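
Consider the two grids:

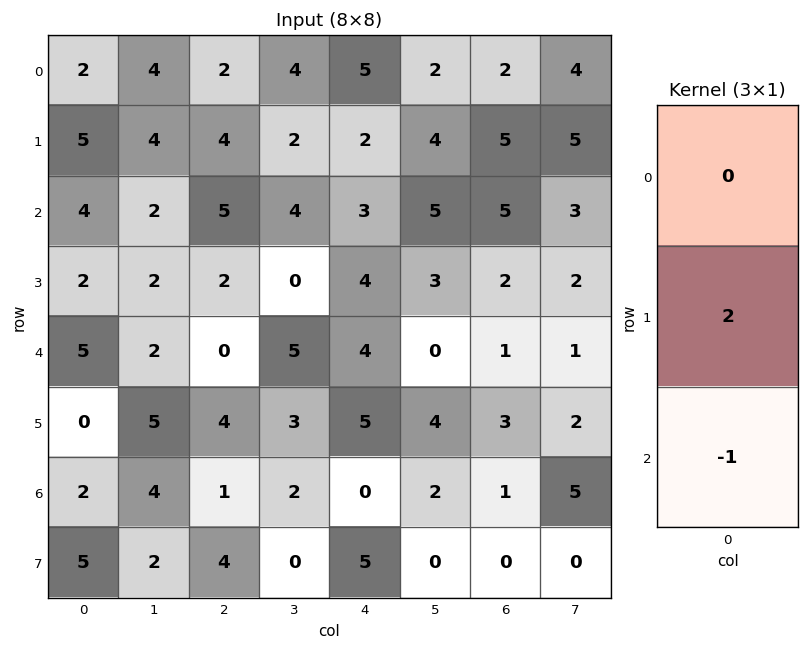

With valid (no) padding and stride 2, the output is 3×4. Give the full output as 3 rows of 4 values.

Output[0,0]: The receptive field on the input at this output position is [2 / 5 / 4]. Elementwise product with the kernel and sum: 5·2 + 4·-1.

6 3 1 5
-1 4 4 3
-2 7 10 5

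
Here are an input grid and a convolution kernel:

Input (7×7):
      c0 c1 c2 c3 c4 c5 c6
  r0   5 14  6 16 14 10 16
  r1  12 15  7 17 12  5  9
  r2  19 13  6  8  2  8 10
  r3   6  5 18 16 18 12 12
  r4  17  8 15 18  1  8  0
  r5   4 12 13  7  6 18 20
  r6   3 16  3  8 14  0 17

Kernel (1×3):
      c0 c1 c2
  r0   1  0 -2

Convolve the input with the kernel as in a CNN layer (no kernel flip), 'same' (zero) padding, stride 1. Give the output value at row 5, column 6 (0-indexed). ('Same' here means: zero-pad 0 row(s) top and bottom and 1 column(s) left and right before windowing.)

The receptive field on the zero-padded input at this output position is [18 20 0]. Elementwise product with the kernel and sum: 18·1 + 0·-2.

18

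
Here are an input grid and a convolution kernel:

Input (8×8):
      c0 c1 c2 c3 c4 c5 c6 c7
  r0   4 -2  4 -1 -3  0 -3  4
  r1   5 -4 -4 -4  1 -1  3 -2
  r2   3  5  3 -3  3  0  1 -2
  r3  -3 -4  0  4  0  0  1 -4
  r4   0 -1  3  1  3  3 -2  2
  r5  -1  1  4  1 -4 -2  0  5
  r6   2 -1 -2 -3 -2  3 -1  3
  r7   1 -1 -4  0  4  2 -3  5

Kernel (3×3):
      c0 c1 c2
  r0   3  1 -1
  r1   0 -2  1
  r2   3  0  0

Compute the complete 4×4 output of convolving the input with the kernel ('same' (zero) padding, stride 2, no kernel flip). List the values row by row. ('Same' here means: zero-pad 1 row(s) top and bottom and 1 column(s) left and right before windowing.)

-10 -21 -6 7
8 -33 -4 -2
0 -18 12 5
-7 4 8 0

Output[0,0]: The receptive field on the zero-padded input at this output position is [0 0 0 / 0 4 -2 / 0 5 -4]. Elementwise product with the kernel and sum: 0·3 + 0·1 + 0·-1 + 4·-2 + -2·1 + 0·3.
Output[0,1]: The receptive field on the zero-padded input at this output position is [0 0 0 / -2 4 -1 / -4 -4 -4]. Elementwise product with the kernel and sum: 0·3 + 0·1 + 0·-1 + 4·-2 + -1·1 + -4·3.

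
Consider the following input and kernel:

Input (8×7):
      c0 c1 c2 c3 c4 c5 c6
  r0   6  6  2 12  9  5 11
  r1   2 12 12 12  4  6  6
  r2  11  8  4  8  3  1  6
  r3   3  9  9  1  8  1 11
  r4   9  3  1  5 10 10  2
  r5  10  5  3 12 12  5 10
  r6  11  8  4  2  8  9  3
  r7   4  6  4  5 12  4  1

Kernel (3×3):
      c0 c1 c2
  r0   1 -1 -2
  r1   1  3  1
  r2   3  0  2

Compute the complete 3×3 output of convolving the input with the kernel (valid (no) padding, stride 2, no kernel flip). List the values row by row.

Output[0,0]: The receptive field on the input at this output position is [6 6 2 / 2 12 12 / 11 8 4]. Elementwise product with the kernel and sum: 6·1 + 6·-1 + 2·-2 + 2·1 + 12·3 + 12·1 + 11·3 + 4·2.
Output[0,1]: The receptive field on the input at this output position is [2 12 9 / 12 12 4 / 4 8 3]. Elementwise product with the kernel and sum: 2·1 + 12·-1 + 9·-2 + 12·1 + 12·3 + 4·1 + 4·3 + 3·2.

87 42 31
63 33 46
73 55 63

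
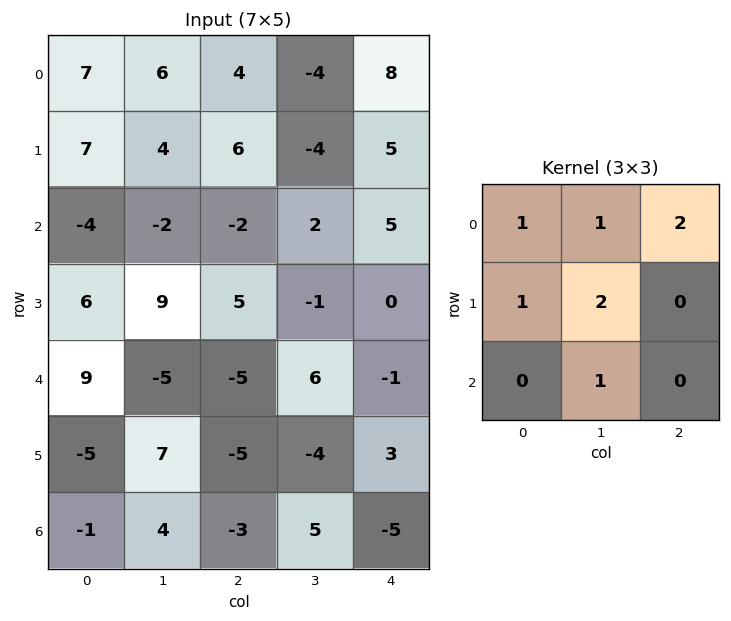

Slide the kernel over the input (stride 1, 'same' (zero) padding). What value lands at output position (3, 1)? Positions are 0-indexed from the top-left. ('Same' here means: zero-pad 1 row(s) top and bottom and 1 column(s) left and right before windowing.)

9

The receptive field on the zero-padded input at this output position is [-4 -2 -2 / 6 9 5 / 9 -5 -5]. Elementwise product with the kernel and sum: -4·1 + -2·1 + -2·2 + 6·1 + 9·2 + -5·1.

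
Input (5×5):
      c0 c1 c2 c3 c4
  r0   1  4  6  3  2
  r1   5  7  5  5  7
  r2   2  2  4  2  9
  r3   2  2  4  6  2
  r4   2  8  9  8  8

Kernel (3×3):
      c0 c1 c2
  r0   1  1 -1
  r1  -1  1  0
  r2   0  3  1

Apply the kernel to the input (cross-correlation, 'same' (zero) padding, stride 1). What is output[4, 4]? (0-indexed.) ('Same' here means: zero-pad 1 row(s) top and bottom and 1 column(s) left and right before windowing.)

8

The receptive field on the zero-padded input at this output position is [6 2 0 / 8 8 0 / 0 0 0]. Elementwise product with the kernel and sum: 6·1 + 2·1 + 0·-1 + 8·-1 + 8·1 + 0·3 + 0·1.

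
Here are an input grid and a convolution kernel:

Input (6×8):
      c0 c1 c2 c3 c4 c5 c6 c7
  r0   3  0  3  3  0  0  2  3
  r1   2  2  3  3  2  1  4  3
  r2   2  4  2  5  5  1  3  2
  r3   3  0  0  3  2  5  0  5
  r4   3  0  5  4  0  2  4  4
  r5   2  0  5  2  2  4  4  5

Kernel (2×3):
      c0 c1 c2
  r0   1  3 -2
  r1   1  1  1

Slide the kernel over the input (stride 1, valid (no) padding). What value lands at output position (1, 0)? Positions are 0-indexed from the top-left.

10

The receptive field on the input at this output position is [2 2 3 / 2 4 2]. Elementwise product with the kernel and sum: 2·1 + 2·3 + 3·-2 + 2·1 + 4·1 + 2·1.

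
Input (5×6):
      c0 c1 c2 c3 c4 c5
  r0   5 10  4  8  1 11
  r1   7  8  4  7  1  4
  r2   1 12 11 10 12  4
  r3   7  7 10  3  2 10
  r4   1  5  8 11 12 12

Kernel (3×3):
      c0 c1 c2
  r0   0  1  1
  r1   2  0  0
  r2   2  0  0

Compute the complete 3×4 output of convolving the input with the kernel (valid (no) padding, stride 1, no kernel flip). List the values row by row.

Output[0,0]: The receptive field on the input at this output position is [5 10 4 / 7 8 4 / 1 12 11]. Elementwise product with the kernel and sum: 10·1 + 4·1 + 7·2 + 1·2.
Output[0,1]: The receptive field on the input at this output position is [10 4 8 / 8 4 7 / 12 11 10]. Elementwise product with the kernel and sum: 4·1 + 8·1 + 8·2 + 12·2.

30 52 39 46
28 49 50 31
39 45 58 44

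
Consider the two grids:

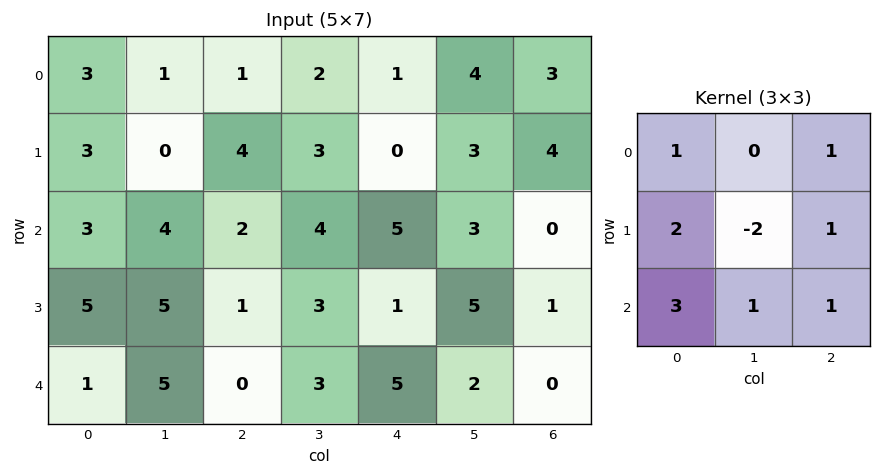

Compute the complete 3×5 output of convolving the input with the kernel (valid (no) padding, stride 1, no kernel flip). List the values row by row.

Output[0,0]: The receptive field on the input at this output position is [3 1 1 / 3 0 4 / 3 4 2]. Elementwise product with the kernel and sum: 3·1 + 1·1 + 3·2 + 0·-2 + 4·1 + 3·3 + 4·1 + 2·1.

29 16 19 35 20
28 30 12 22 17
14 37 12 32 15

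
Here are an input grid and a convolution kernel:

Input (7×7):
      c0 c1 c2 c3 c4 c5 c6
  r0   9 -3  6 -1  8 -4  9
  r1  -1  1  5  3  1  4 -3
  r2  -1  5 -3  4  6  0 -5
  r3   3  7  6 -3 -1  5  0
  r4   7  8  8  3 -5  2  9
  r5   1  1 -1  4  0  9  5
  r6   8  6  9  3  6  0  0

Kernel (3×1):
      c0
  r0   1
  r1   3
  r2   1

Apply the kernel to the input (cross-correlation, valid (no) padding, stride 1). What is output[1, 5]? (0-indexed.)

9

The receptive field on the input at this output position is [4 / 0 / 5]. Elementwise product with the kernel and sum: 4·1 + 0·3 + 5·1.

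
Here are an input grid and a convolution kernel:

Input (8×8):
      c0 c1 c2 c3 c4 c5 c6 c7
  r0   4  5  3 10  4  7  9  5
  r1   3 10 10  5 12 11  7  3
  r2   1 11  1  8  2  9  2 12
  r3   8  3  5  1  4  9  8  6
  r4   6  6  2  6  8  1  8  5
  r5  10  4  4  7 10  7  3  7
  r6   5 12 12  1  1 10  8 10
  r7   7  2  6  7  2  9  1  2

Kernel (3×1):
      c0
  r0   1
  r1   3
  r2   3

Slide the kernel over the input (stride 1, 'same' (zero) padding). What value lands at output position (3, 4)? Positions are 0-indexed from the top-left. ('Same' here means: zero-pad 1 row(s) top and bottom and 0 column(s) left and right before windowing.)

The receptive field on the zero-padded input at this output position is [2 / 4 / 8]. Elementwise product with the kernel and sum: 2·1 + 4·3 + 8·3.

38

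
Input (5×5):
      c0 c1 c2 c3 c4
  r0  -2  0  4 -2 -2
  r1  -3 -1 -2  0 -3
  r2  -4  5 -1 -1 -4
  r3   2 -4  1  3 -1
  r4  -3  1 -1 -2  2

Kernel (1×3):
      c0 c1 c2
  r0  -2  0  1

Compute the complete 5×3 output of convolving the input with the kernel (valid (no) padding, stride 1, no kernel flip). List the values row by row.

Output[0,0]: The receptive field on the input at this output position is [-2 0 4]. Elementwise product with the kernel and sum: -2·-2 + 4·1.

8 -2 -10
4 2 1
7 -11 -2
-3 11 -3
5 -4 4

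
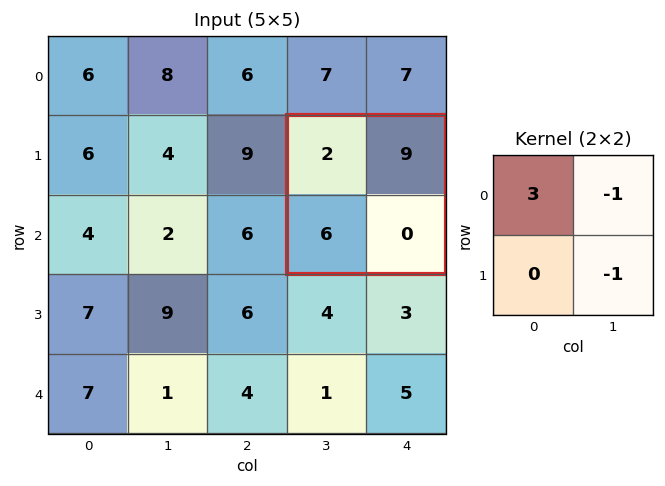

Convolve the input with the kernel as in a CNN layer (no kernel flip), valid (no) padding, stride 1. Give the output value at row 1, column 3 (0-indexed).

-3

The receptive field on the input at this output position is [2 9 / 6 0]. Elementwise product with the kernel and sum: 2·3 + 9·-1 + 0·-1.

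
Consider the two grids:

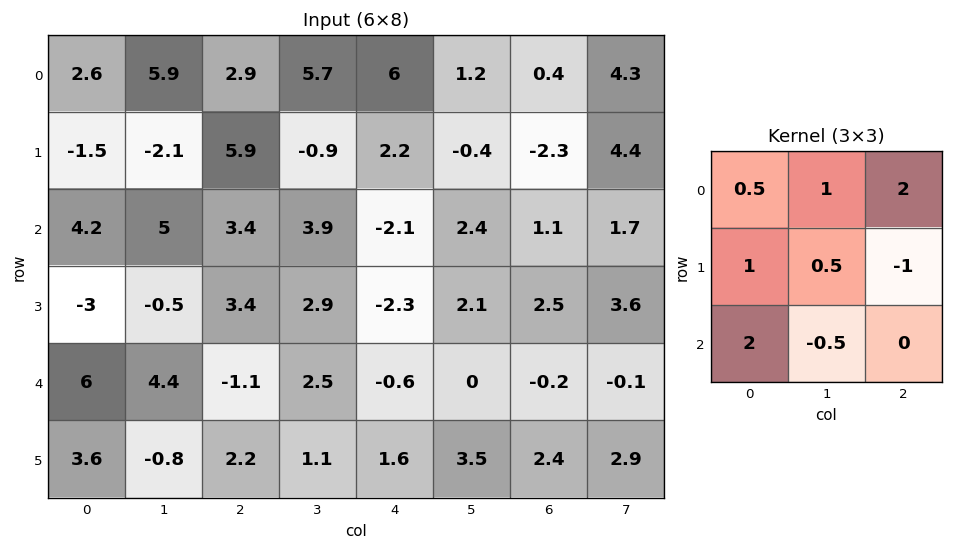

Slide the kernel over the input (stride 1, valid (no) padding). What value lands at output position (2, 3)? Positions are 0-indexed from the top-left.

9.6

The receptive field on the input at this output position is [3.9 -2.1 2.4 / 2.9 -2.3 2.1 / 2.5 -0.6 0]. Elementwise product with the kernel and sum: 3.9·0.5 + -2.1·1 + 2.4·2 + 2.9·1 + -2.3·0.5 + 2.1·-1 + 2.5·2 + -0.6·-0.5.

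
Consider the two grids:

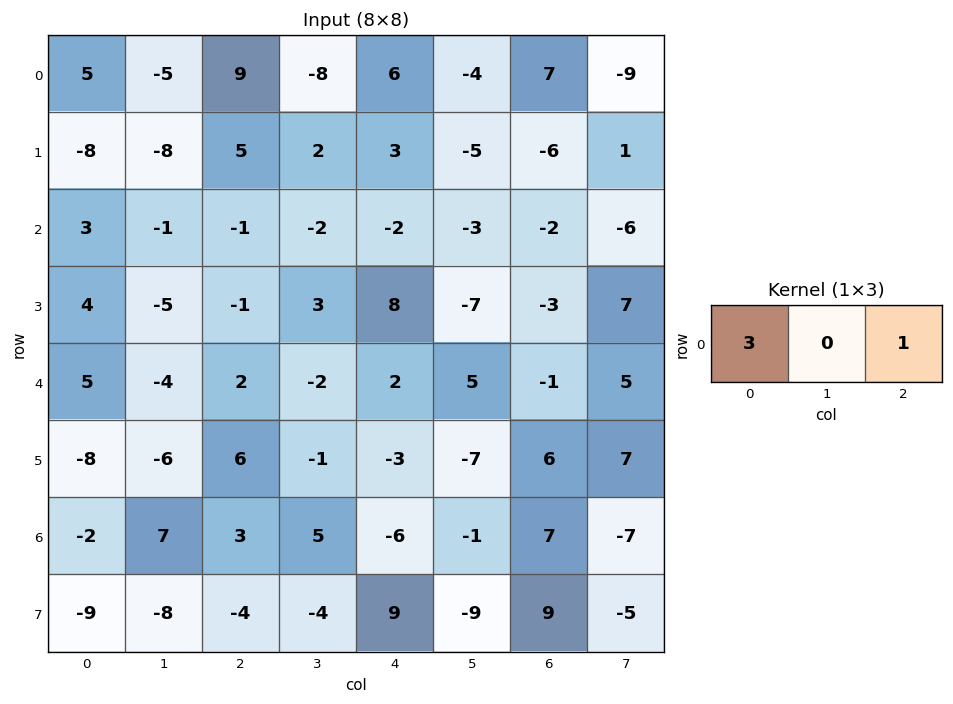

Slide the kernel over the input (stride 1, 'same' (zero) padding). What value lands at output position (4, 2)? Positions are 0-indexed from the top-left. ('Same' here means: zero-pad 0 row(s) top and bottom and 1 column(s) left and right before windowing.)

-14

The receptive field on the zero-padded input at this output position is [-4 2 -2]. Elementwise product with the kernel and sum: -4·3 + -2·1.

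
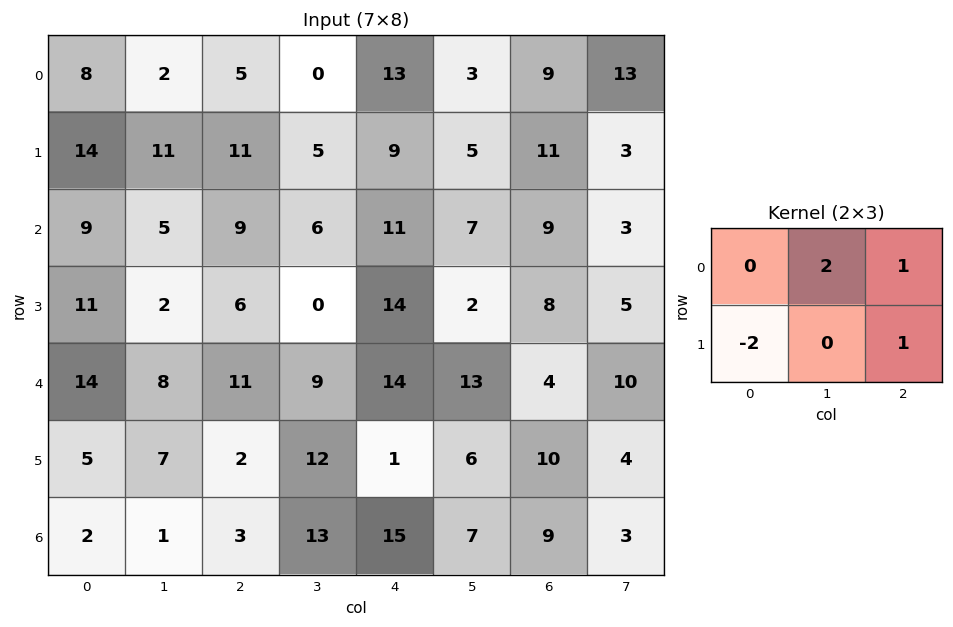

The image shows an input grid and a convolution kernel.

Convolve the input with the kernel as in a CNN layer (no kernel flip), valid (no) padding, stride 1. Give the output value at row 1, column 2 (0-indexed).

The receptive field on the input at this output position is [11 5 9 / 9 6 11]. Elementwise product with the kernel and sum: 5·2 + 9·1 + 9·-2 + 11·1.

12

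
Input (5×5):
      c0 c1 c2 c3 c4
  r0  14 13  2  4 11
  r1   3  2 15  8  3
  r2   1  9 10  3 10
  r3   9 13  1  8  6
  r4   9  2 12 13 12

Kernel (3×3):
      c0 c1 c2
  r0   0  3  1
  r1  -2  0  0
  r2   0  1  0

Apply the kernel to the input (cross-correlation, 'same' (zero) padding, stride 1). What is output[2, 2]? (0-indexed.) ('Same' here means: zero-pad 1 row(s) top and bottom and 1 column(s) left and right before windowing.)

36

The receptive field on the zero-padded input at this output position is [2 15 8 / 9 10 3 / 13 1 8]. Elementwise product with the kernel and sum: 15·3 + 8·1 + 9·-2 + 1·1.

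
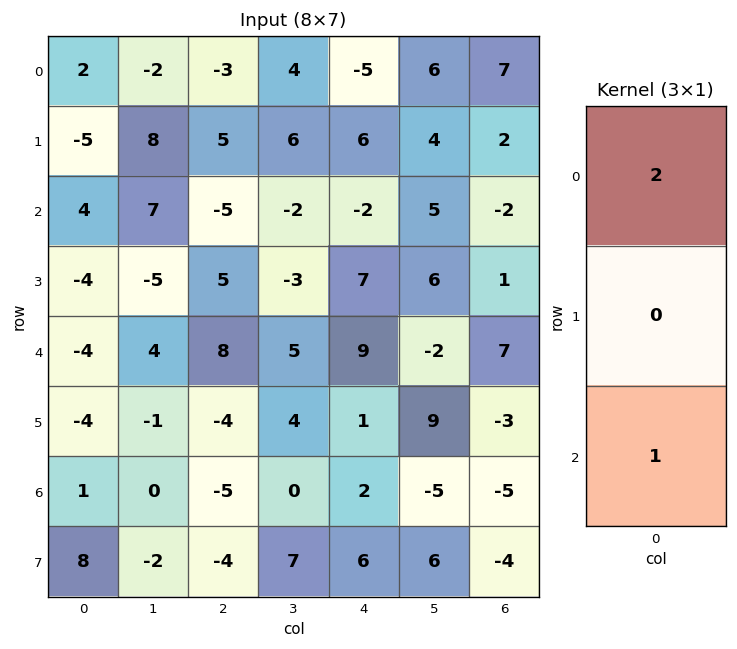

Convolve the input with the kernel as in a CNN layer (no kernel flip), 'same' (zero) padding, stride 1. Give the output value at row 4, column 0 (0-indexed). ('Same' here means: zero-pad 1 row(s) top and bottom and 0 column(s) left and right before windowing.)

-12

The receptive field on the zero-padded input at this output position is [-4 / -4 / -4]. Elementwise product with the kernel and sum: -4·2 + -4·1.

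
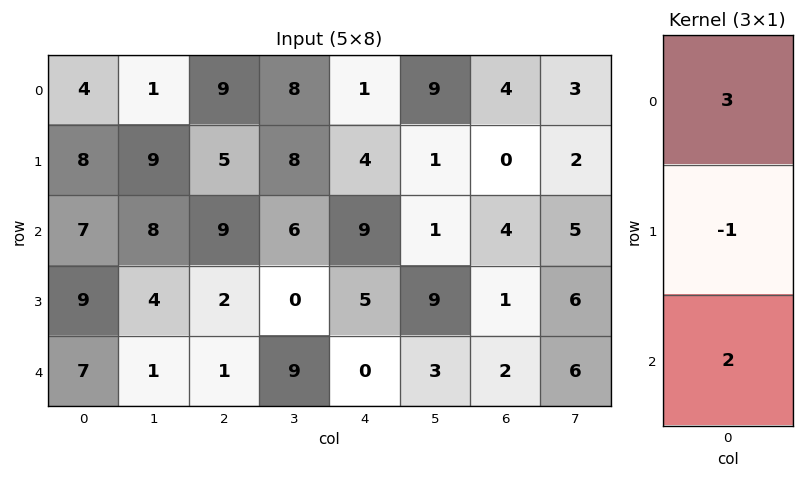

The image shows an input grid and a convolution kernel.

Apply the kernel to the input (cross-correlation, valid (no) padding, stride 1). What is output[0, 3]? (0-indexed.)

The receptive field on the input at this output position is [8 / 8 / 6]. Elementwise product with the kernel and sum: 8·3 + 8·-1 + 6·2.

28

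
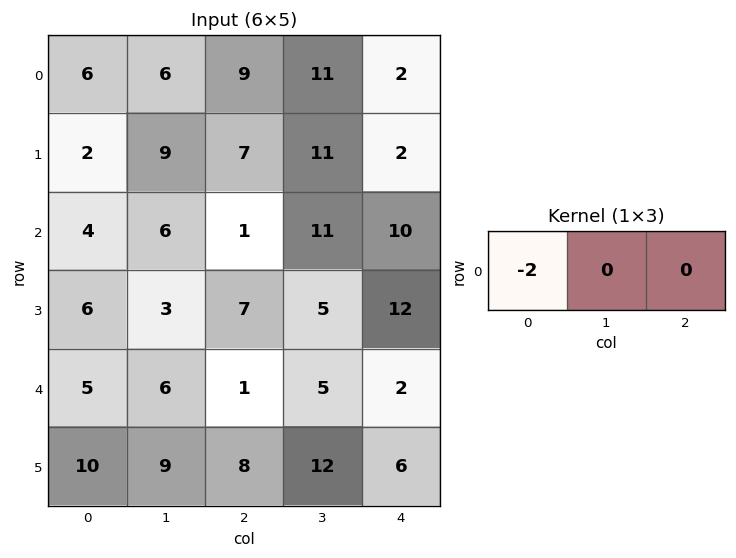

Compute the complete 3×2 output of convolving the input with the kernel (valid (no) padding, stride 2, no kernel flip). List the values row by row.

-12 -18
-8 -2
-10 -2

Output[0,0]: The receptive field on the input at this output position is [6 6 9]. Elementwise product with the kernel and sum: 6·-2.
Output[0,1]: The receptive field on the input at this output position is [9 11 2]. Elementwise product with the kernel and sum: 9·-2.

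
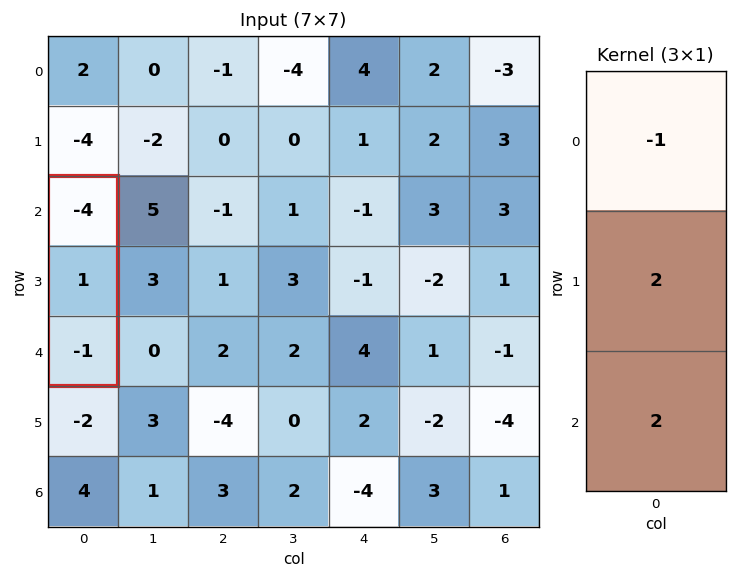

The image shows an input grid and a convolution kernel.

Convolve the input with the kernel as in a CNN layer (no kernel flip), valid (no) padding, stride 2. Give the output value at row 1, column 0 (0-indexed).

The receptive field on the input at this output position is [-4 / 1 / -1]. Elementwise product with the kernel and sum: -4·-1 + 1·2 + -1·2.

4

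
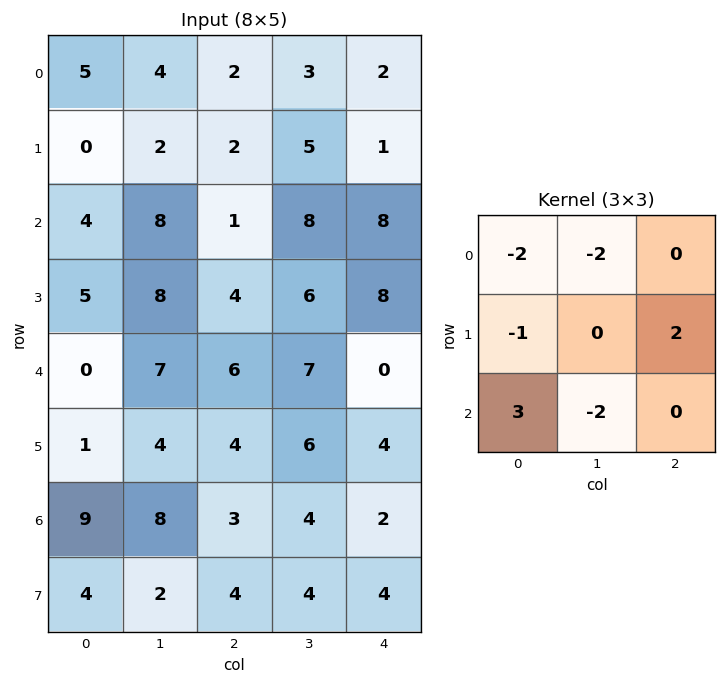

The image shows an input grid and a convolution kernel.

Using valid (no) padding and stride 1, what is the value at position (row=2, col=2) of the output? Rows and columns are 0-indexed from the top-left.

-2

The receptive field on the input at this output position is [1 8 8 / 4 6 8 / 6 7 0]. Elementwise product with the kernel and sum: 1·-2 + 8·-2 + 4·-1 + 8·2 + 6·3 + 7·-2.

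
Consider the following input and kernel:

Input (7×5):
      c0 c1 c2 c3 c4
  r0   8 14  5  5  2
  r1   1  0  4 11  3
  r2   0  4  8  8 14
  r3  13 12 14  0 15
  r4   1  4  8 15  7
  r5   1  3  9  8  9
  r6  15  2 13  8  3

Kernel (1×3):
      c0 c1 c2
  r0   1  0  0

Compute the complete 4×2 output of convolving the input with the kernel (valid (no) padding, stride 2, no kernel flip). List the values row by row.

Output[0,0]: The receptive field on the input at this output position is [8 14 5]. Elementwise product with the kernel and sum: 8·1.
Output[0,1]: The receptive field on the input at this output position is [5 5 2]. Elementwise product with the kernel and sum: 5·1.

8 5
0 8
1 8
15 13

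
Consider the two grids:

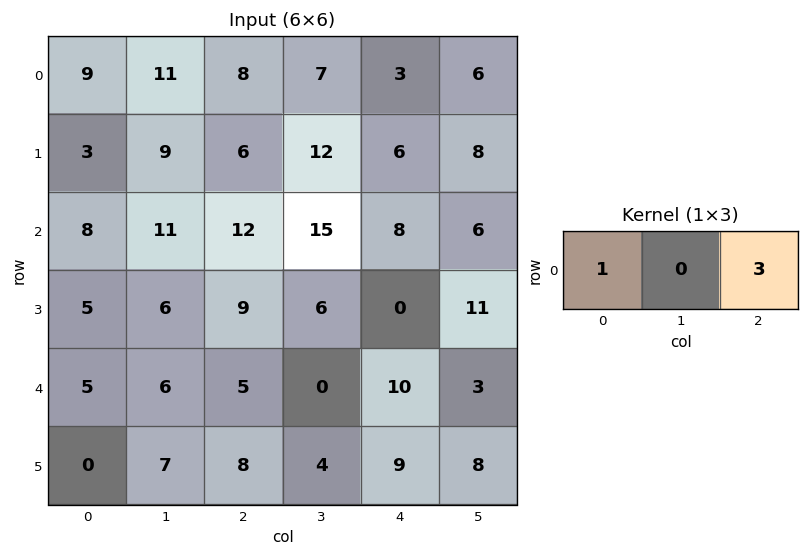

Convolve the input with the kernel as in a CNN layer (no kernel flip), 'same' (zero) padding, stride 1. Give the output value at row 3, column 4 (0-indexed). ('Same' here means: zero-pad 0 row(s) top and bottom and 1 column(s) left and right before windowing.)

39

The receptive field on the zero-padded input at this output position is [6 0 11]. Elementwise product with the kernel and sum: 6·1 + 11·3.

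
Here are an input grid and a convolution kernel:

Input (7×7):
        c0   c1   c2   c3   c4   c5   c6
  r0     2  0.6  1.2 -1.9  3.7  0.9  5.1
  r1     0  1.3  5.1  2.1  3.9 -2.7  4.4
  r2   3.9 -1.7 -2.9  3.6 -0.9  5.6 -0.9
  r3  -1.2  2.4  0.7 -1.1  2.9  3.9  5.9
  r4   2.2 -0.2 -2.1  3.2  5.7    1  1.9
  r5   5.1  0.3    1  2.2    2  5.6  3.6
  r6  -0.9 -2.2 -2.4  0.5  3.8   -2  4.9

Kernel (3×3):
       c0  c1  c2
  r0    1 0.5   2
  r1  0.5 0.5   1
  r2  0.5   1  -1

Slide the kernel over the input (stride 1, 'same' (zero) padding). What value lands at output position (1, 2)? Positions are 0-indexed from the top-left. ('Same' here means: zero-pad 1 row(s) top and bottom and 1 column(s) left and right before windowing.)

The receptive field on the zero-padded input at this output position is [0.6 1.2 -1.9 / 1.3 5.1 2.1 / -1.7 -2.9 3.6]. Elementwise product with the kernel and sum: 0.6·1 + 1.2·0.5 + -1.9·2 + 1.3·0.5 + 5.1·0.5 + 2.1·1 + -1.7·0.5 + -2.9·1 + 3.6·-1.

-4.65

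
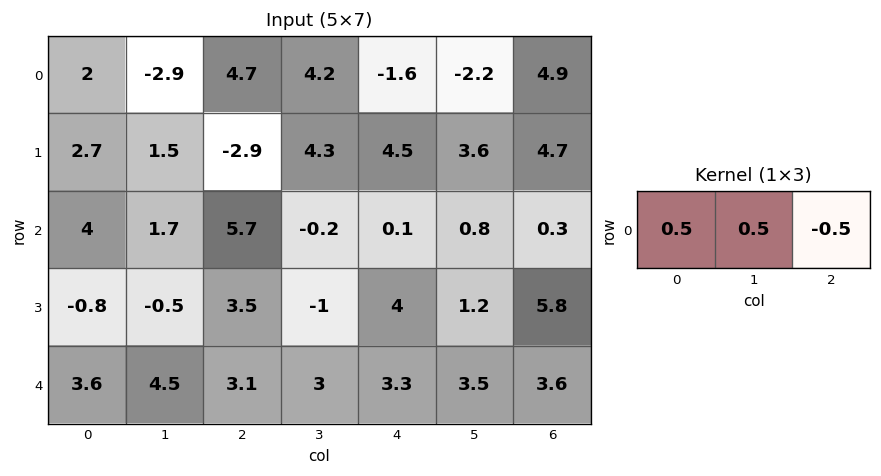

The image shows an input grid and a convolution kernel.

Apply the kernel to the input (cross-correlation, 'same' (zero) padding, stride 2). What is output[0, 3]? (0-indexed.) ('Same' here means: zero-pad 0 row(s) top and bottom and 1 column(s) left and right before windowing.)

1.35

The receptive field on the zero-padded input at this output position is [-2.2 4.9 0]. Elementwise product with the kernel and sum: -2.2·0.5 + 4.9·0.5 + 0·-0.5.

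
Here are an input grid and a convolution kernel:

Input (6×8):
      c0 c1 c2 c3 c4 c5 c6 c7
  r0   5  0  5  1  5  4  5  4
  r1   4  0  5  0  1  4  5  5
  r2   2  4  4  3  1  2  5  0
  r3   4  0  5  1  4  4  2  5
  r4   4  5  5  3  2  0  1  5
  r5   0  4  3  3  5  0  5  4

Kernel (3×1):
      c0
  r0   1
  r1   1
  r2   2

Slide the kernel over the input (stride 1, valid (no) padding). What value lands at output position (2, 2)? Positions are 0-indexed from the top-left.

The receptive field on the input at this output position is [4 / 5 / 5]. Elementwise product with the kernel and sum: 4·1 + 5·1 + 5·2.

19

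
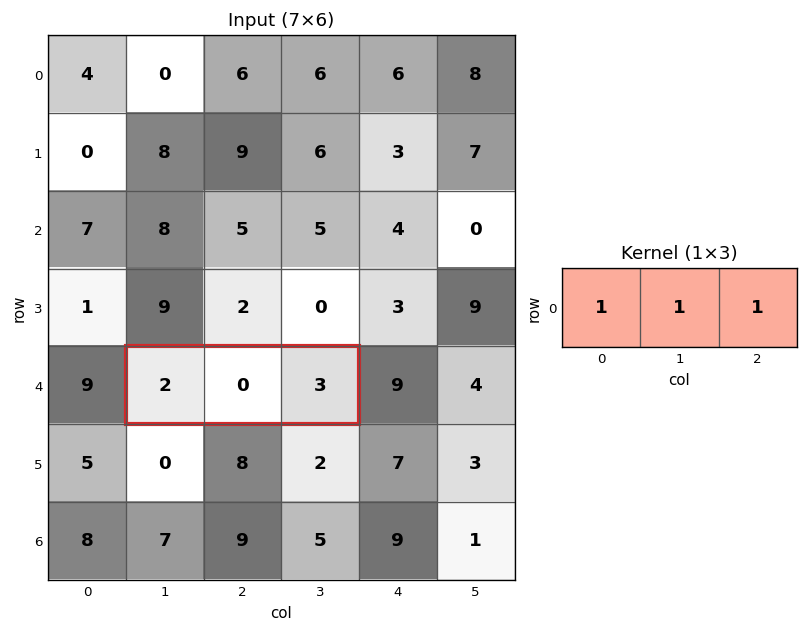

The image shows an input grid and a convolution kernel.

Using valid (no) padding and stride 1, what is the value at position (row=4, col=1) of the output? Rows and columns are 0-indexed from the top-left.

5

The receptive field on the input at this output position is [2 0 3]. Elementwise product with the kernel and sum: 2·1 + 0·1 + 3·1.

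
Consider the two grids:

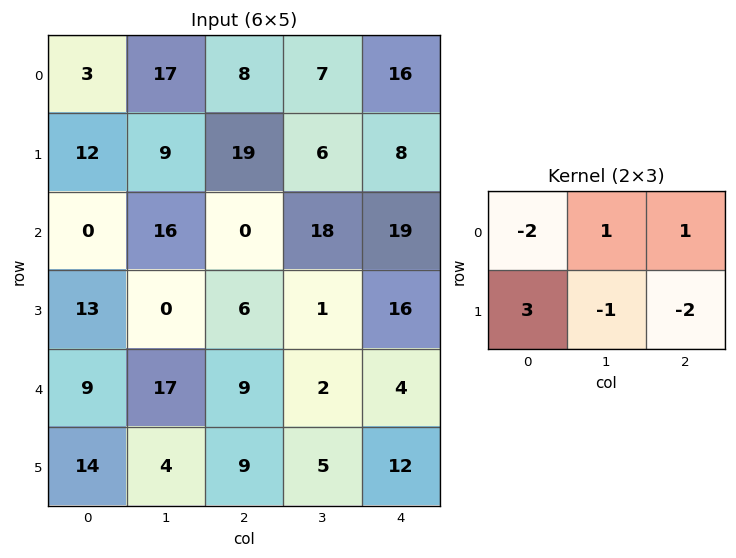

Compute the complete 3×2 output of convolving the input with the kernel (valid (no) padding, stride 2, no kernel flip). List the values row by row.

8 42
43 22
28 -14

Output[0,0]: The receptive field on the input at this output position is [3 17 8 / 12 9 19]. Elementwise product with the kernel and sum: 3·-2 + 17·1 + 8·1 + 12·3 + 9·-1 + 19·-2.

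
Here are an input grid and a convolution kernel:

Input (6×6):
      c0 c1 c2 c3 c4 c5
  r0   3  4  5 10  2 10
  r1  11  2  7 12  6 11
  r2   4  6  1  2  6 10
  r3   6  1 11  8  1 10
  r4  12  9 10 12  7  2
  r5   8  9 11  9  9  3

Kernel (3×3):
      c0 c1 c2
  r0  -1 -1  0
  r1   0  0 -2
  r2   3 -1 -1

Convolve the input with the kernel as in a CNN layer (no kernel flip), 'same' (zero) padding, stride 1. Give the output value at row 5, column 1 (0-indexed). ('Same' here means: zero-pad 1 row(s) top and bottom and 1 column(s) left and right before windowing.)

The receptive field on the zero-padded input at this output position is [12 9 10 / 8 9 11 / 0 0 0]. Elementwise product with the kernel and sum: 12·-1 + 9·-1 + 11·-2 + 0·3 + 0·-1 + 0·-1.

-43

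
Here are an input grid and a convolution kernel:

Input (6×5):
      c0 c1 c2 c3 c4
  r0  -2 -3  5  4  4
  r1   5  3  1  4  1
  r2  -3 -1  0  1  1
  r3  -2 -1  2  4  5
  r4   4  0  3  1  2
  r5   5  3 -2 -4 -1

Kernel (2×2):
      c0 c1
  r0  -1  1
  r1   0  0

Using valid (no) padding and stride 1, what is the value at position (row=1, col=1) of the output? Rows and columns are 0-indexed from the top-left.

The receptive field on the input at this output position is [3 1 / -1 0]. Elementwise product with the kernel and sum: 3·-1 + 1·1.

-2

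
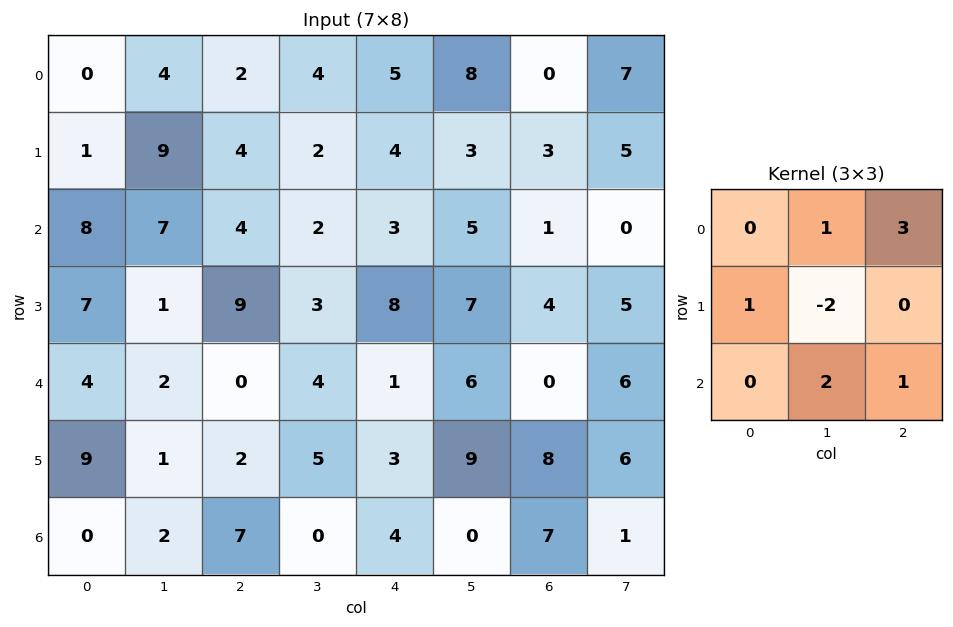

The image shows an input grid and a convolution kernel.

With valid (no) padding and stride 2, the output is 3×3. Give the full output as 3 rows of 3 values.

Output[0,0]: The receptive field on the input at this output position is [0 4 2 / 1 9 4 / 8 7 4]. Elementwise product with the kernel and sum: 4·1 + 2·3 + 1·1 + 9·-2 + 7·2 + 4·1.

11 26 17
28 23 14
20 3 -2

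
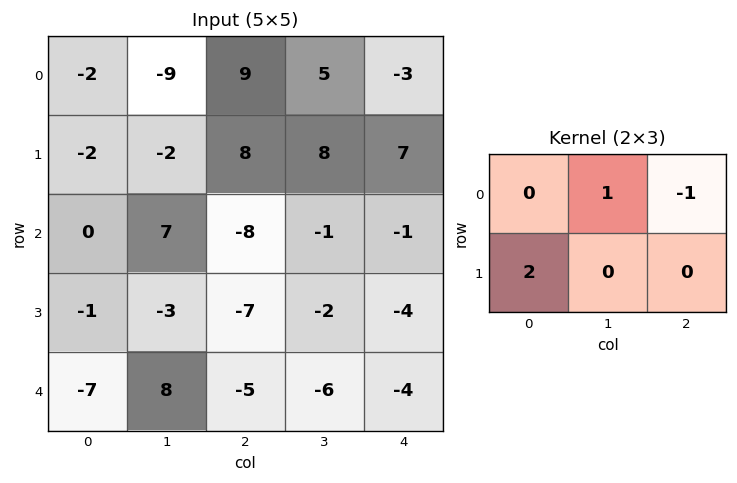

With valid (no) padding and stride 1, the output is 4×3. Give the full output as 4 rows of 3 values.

-22 0 24
-10 14 -15
13 -13 -14
-10 11 -8

Output[0,0]: The receptive field on the input at this output position is [-2 -9 9 / -2 -2 8]. Elementwise product with the kernel and sum: -9·1 + 9·-1 + -2·2.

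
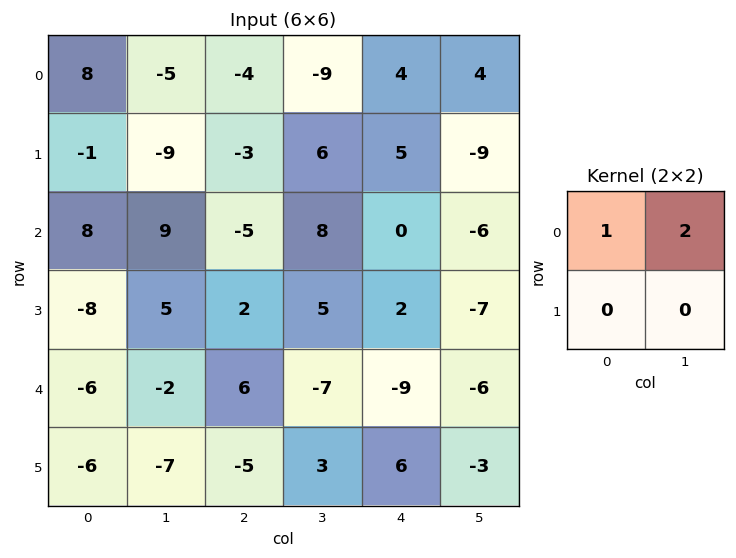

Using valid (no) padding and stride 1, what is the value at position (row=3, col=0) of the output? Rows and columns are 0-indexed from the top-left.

2

The receptive field on the input at this output position is [-8 5 / -6 -2]. Elementwise product with the kernel and sum: -8·1 + 5·2.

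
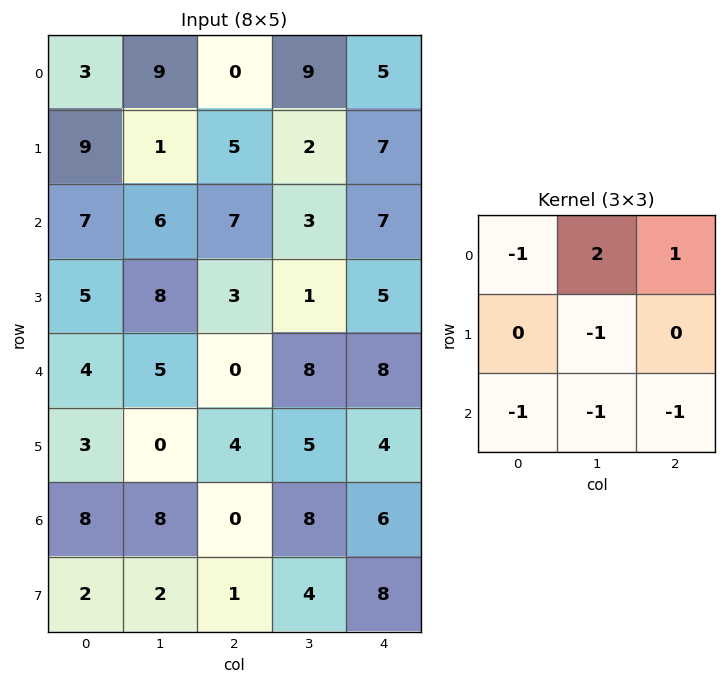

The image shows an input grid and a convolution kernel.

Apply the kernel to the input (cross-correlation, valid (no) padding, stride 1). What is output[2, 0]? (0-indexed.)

The receptive field on the input at this output position is [7 6 7 / 5 8 3 / 4 5 0]. Elementwise product with the kernel and sum: 7·-1 + 6·2 + 7·1 + 8·-1 + 4·-1 + 5·-1 + 0·-1.

-5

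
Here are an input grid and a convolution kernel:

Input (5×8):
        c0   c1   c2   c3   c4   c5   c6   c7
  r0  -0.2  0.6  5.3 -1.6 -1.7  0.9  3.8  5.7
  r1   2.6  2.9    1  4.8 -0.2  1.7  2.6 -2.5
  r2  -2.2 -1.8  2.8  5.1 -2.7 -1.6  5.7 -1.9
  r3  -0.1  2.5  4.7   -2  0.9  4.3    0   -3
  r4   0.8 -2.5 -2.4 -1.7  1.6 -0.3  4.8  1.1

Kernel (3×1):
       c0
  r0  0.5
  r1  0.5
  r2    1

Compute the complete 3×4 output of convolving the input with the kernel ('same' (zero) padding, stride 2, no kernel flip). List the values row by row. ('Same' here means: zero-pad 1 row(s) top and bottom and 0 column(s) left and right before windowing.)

Output[0,0]: The receptive field on the zero-padded input at this output position is [0 / -0.2 / 2.6]. Elementwise product with the kernel and sum: 0·0.5 + -0.2·0.5 + 2.6·1.
Output[0,1]: The receptive field on the zero-padded input at this output position is [0 / 5.3 / 1]. Elementwise product with the kernel and sum: 0·0.5 + 5.3·0.5 + 1·1.

2.5 3.65 -1.05 4.5
0.1 6.6 -0.55 4.15
0.35 1.15 1.25 2.4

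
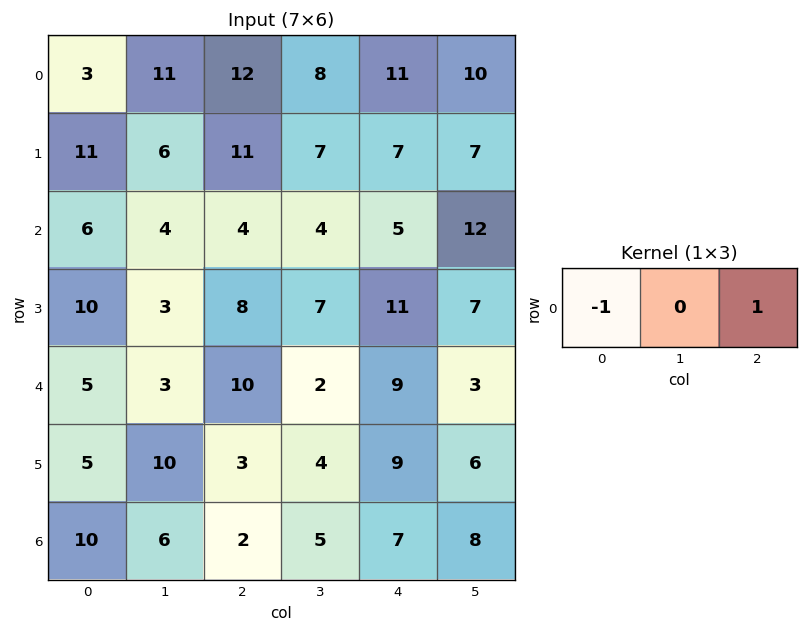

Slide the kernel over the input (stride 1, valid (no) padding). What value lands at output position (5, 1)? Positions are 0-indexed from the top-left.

-6

The receptive field on the input at this output position is [10 3 4]. Elementwise product with the kernel and sum: 10·-1 + 4·1.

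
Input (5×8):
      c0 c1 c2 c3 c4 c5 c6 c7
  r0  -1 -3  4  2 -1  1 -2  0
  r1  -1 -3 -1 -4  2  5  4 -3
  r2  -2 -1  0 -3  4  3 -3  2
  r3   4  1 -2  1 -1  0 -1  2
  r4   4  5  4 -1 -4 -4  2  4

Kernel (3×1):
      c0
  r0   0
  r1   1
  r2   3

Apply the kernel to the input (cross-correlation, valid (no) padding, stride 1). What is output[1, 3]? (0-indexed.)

0

The receptive field on the input at this output position is [-4 / -3 / 1]. Elementwise product with the kernel and sum: -3·1 + 1·3.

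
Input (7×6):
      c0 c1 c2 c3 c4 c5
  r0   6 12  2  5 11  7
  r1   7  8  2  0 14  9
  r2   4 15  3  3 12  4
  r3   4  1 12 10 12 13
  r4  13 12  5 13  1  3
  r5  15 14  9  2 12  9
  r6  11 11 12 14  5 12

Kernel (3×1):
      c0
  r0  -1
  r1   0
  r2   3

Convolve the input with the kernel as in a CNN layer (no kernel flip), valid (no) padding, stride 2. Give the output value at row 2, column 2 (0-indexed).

The receptive field on the input at this output position is [1 / 12 / 5]. Elementwise product with the kernel and sum: 1·-1 + 5·3.

14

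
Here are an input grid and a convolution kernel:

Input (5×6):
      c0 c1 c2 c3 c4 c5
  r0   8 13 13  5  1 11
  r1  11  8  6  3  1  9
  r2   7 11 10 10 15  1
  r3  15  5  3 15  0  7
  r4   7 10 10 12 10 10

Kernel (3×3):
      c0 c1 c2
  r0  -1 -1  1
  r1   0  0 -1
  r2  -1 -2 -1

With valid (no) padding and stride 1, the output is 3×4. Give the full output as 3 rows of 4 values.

Output[0,0]: The receptive field on the input at this output position is [8 13 13 / 11 8 6 / 7 11 10]. Elementwise product with the kernel and sum: 8·-1 + 13·-1 + 13·1 + 6·-1 + 7·-1 + 11·-2 + 10·-1.
Output[0,1]: The receptive field on the input at this output position is [13 13 5 / 8 6 3 / 11 10 10]. Elementwise product with the kernel and sum: 13·-1 + 13·-1 + 5·1 + 3·-1 + 11·-1 + 10·-2 + 10·-1.

-53 -65 -63 -45
-51 -47 -56 -18
-48 -68 -49 -73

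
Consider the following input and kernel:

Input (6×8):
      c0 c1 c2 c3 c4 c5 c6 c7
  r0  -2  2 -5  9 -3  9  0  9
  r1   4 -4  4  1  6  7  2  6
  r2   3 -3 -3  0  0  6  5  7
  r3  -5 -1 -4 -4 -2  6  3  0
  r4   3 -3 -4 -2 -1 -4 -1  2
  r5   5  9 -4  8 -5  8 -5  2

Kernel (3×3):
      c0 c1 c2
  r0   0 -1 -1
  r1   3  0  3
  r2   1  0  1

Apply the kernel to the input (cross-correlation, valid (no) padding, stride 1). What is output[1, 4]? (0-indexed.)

The receptive field on the input at this output position is [6 7 2 / 0 6 5 / -2 6 3]. Elementwise product with the kernel and sum: 7·-1 + 2·-1 + 0·3 + 5·3 + -2·1 + 3·1.

7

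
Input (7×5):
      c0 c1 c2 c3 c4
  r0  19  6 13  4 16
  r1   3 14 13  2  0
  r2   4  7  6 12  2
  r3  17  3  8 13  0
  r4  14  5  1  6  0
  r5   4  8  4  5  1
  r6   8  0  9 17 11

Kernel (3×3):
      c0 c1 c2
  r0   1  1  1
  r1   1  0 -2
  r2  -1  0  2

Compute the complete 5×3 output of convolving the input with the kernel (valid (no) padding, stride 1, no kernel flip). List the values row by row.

Output[0,0]: The receptive field on the input at this output position is [19 6 13 / 3 14 13 / 4 7 6]. Elementwise product with the kernel and sum: 19·1 + 6·1 + 13·1 + 3·1 + 13·-2 + 4·-1 + 6·2.
Output[0,1]: The receptive field on the input at this output position is [6 13 4 / 14 13 2 / 7 6 12]. Elementwise product with the kernel and sum: 6·1 + 13·1 + 4·1 + 14·1 + 2·-2 + 7·-1 + 12·2.

23 50 44
21 35 9
6 9 27
44 19 20
26 44 22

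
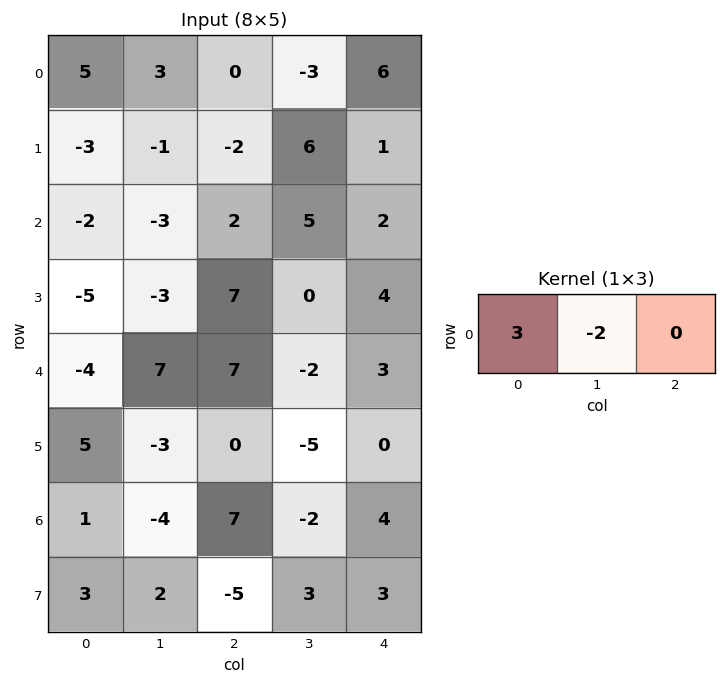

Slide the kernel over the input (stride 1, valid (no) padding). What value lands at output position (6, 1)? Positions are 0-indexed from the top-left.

The receptive field on the input at this output position is [-4 7 -2]. Elementwise product with the kernel and sum: -4·3 + 7·-2.

-26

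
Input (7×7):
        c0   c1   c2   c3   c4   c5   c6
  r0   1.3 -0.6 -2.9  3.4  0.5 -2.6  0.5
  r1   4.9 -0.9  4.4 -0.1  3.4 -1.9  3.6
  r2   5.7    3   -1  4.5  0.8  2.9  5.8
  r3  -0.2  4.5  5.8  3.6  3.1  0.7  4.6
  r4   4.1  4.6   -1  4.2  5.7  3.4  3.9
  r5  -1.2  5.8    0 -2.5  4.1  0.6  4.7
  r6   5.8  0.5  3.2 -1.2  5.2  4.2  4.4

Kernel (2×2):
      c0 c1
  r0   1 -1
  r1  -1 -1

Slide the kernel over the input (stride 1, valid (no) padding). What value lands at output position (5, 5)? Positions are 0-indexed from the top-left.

-12.7

The receptive field on the input at this output position is [0.6 4.7 / 4.2 4.4]. Elementwise product with the kernel and sum: 0.6·1 + 4.7·-1 + 4.2·-1 + 4.4·-1.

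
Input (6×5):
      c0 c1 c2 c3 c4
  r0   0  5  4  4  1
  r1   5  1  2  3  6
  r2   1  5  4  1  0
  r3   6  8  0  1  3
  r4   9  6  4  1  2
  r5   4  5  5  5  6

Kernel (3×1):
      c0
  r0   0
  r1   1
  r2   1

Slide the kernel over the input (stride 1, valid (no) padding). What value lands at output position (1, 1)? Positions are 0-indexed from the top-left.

13

The receptive field on the input at this output position is [1 / 5 / 8]. Elementwise product with the kernel and sum: 5·1 + 8·1.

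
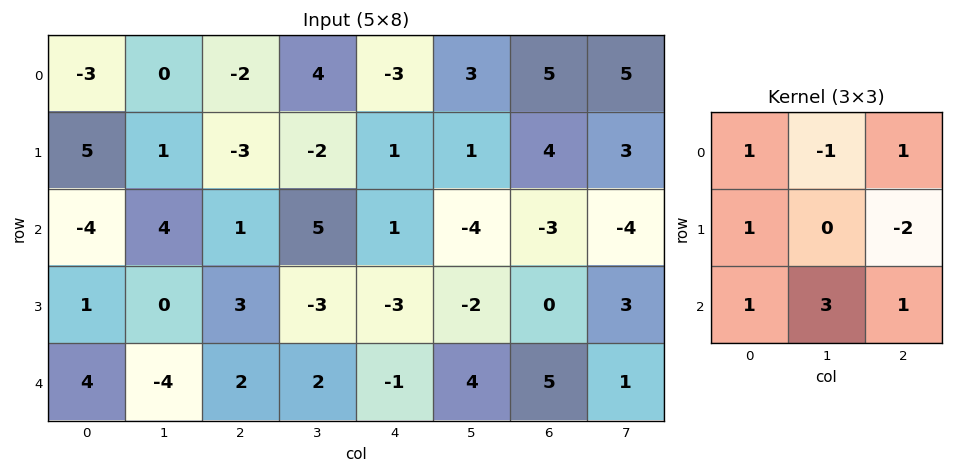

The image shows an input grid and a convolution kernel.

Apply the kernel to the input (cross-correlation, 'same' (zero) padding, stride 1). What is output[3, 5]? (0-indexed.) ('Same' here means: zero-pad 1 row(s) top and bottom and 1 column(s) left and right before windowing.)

15

The receptive field on the zero-padded input at this output position is [1 -4 -3 / -3 -2 0 / -1 4 5]. Elementwise product with the kernel and sum: 1·1 + -4·-1 + -3·1 + -3·1 + 0·-2 + -1·1 + 4·3 + 5·1.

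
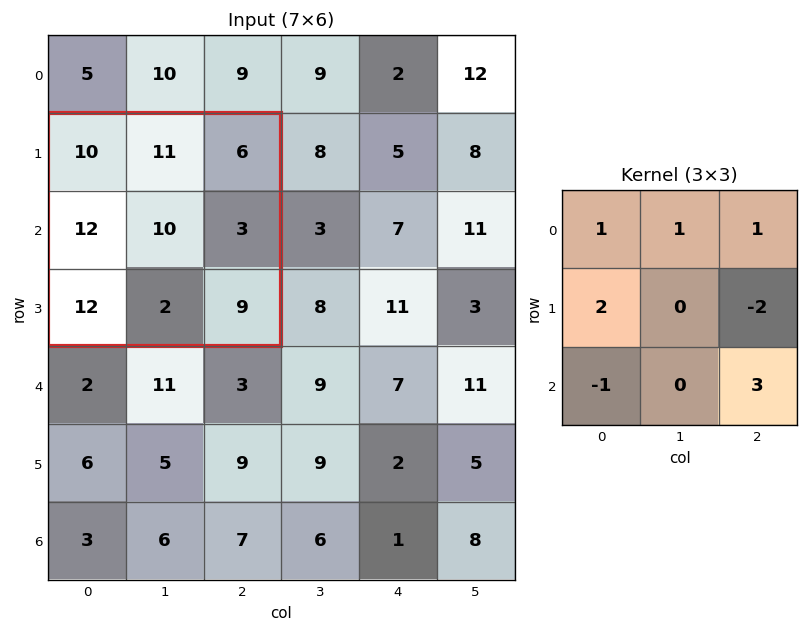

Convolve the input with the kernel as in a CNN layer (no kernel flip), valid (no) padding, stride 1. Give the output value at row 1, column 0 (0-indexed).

60

The receptive field on the input at this output position is [10 11 6 / 12 10 3 / 12 2 9]. Elementwise product with the kernel and sum: 10·1 + 11·1 + 6·1 + 12·2 + 3·-2 + 12·-1 + 9·3.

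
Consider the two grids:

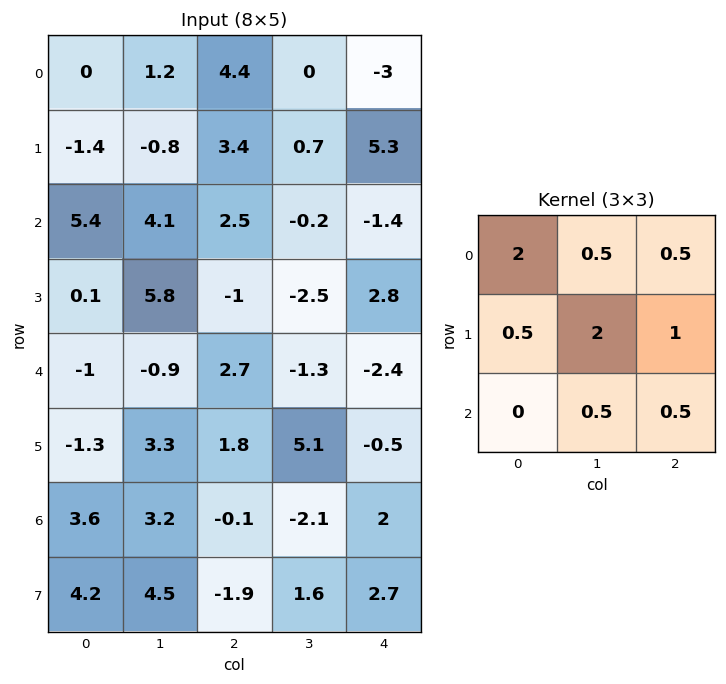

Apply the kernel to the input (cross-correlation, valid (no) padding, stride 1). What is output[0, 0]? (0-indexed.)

The receptive field on the input at this output position is [0 1.2 4.4 / -1.4 -0.8 3.4 / 5.4 4.1 2.5]. Elementwise product with the kernel and sum: 0·2 + 1.2·0.5 + 4.4·0.5 + -1.4·0.5 + -0.8·2 + 3.4·1 + 4.1·0.5 + 2.5·0.5.

7.2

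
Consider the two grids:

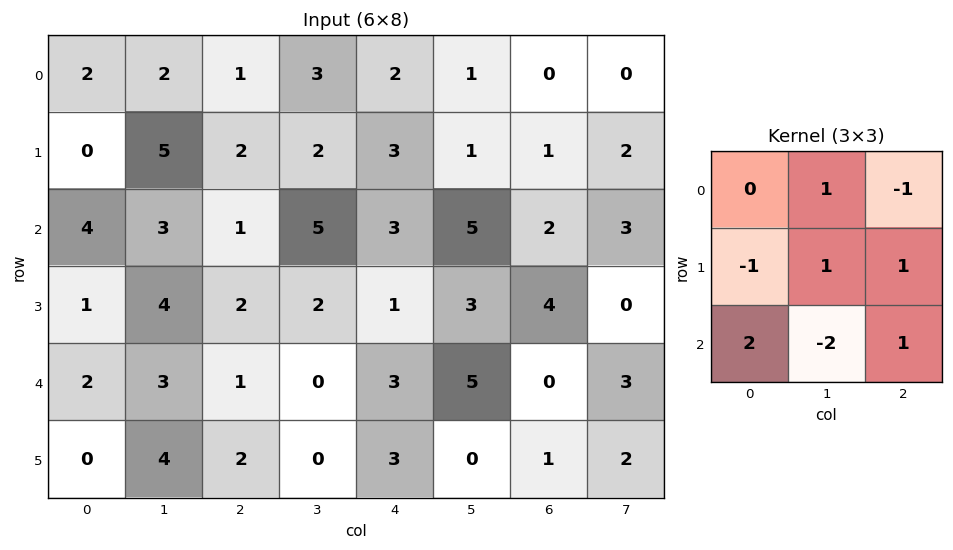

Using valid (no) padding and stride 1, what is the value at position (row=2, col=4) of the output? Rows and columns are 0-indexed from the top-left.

The receptive field on the input at this output position is [3 5 2 / 1 3 4 / 3 5 0]. Elementwise product with the kernel and sum: 5·1 + 2·-1 + 1·-1 + 3·1 + 4·1 + 3·2 + 5·-2 + 0·1.

5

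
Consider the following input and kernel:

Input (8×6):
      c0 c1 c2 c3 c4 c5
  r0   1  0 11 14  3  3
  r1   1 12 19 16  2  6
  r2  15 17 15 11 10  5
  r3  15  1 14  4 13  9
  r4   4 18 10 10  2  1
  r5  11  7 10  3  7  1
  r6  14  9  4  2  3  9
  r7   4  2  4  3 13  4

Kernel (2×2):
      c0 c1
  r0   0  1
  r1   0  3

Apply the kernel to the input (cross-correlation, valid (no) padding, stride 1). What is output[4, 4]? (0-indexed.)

The receptive field on the input at this output position is [2 1 / 7 1]. Elementwise product with the kernel and sum: 1·1 + 1·3.

4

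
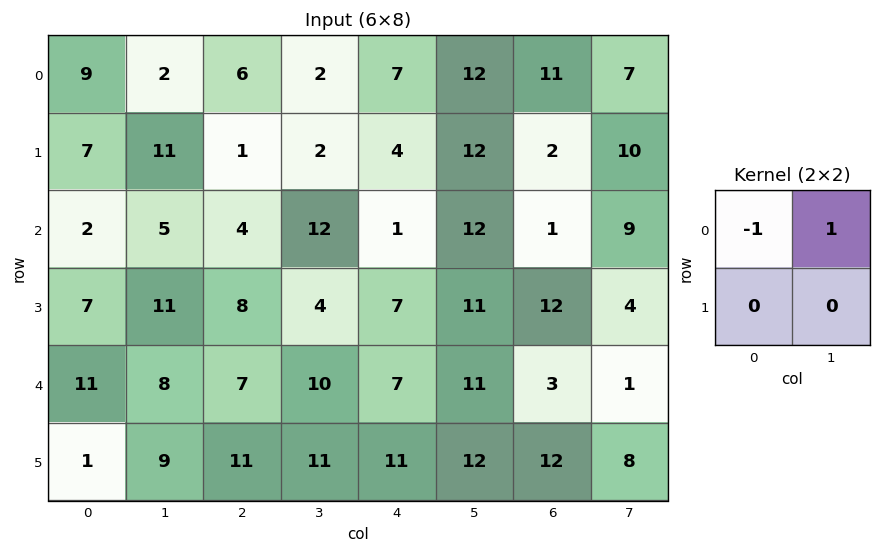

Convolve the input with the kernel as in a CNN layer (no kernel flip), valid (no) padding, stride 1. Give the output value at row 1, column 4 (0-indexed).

The receptive field on the input at this output position is [4 12 / 1 12]. Elementwise product with the kernel and sum: 4·-1 + 12·1.

8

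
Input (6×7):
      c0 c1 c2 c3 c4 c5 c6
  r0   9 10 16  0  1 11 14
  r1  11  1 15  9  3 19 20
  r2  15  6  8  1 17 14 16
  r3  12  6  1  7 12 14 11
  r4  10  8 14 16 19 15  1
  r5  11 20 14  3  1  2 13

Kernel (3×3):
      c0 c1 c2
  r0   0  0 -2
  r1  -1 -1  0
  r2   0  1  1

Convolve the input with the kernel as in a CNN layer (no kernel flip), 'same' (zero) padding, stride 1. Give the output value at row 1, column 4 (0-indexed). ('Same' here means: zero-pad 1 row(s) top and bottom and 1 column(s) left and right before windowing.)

-3

The receptive field on the zero-padded input at this output position is [0 1 11 / 9 3 19 / 1 17 14]. Elementwise product with the kernel and sum: 11·-2 + 9·-1 + 3·-1 + 17·1 + 14·1.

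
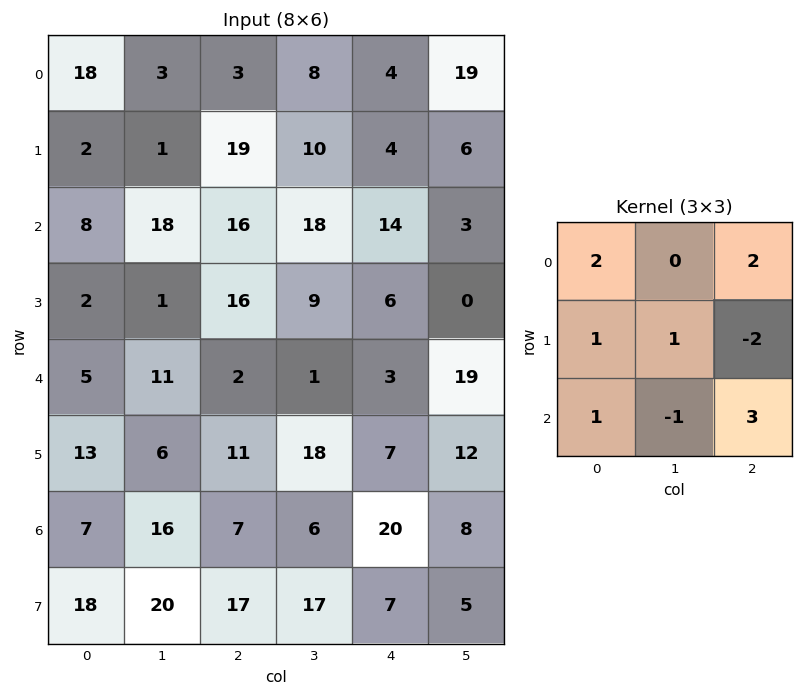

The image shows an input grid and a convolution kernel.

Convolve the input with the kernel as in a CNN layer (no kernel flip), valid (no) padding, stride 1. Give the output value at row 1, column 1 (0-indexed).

The receptive field on the input at this output position is [1 19 10 / 18 16 18 / 1 16 9]. Elementwise product with the kernel and sum: 1·2 + 10·2 + 18·1 + 16·1 + 18·-2 + 1·1 + 16·-1 + 9·3.

32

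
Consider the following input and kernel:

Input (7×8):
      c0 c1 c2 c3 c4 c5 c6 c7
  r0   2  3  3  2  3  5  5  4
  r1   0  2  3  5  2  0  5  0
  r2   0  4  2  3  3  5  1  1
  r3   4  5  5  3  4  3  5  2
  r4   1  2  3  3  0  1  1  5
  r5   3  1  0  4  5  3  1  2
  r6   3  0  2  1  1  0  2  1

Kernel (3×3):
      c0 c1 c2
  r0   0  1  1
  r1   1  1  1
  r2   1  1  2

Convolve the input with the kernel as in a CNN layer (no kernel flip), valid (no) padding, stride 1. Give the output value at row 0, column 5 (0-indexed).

The receptive field on the input at this output position is [5 5 4 / 0 5 0 / 5 1 1]. Elementwise product with the kernel and sum: 5·1 + 4·1 + 0·1 + 5·1 + 0·1 + 5·1 + 1·1 + 1·2.

22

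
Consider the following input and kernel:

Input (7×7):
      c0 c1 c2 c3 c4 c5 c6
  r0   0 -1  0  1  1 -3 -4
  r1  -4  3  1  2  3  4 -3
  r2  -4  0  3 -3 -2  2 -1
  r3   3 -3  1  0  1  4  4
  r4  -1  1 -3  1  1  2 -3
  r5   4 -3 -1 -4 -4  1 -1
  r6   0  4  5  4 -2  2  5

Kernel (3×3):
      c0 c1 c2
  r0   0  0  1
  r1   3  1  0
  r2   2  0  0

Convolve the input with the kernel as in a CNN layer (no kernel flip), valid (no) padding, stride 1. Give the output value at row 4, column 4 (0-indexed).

-18

The receptive field on the input at this output position is [1 2 -3 / -4 1 -1 / -2 2 5]. Elementwise product with the kernel and sum: -3·1 + -4·3 + 1·1 + -2·2.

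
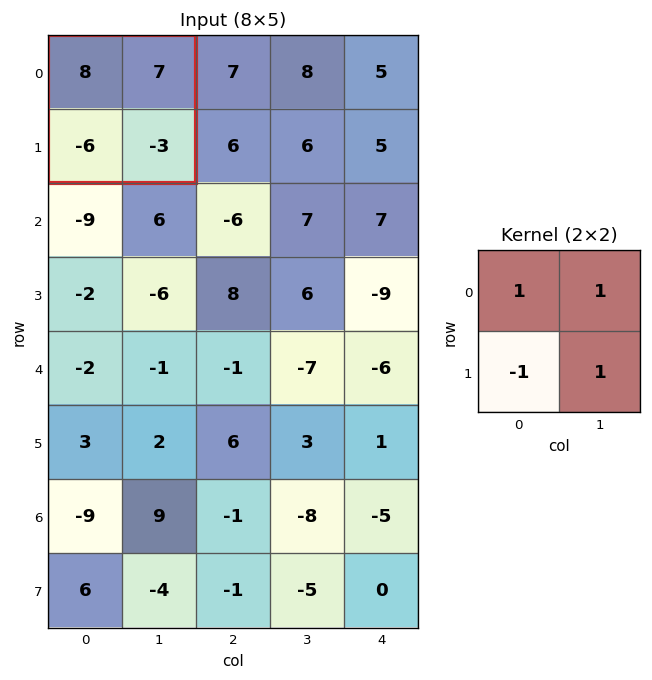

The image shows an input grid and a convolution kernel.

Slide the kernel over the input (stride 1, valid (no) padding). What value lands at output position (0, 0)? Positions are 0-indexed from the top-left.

18

The receptive field on the input at this output position is [8 7 / -6 -3]. Elementwise product with the kernel and sum: 8·1 + 7·1 + -6·-1 + -3·1.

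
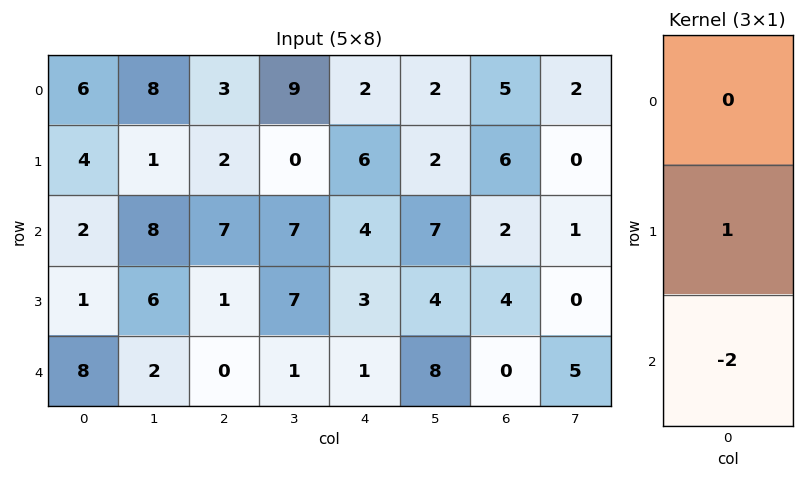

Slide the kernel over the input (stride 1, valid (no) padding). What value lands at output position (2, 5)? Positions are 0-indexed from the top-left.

The receptive field on the input at this output position is [7 / 4 / 8]. Elementwise product with the kernel and sum: 4·1 + 8·-2.

-12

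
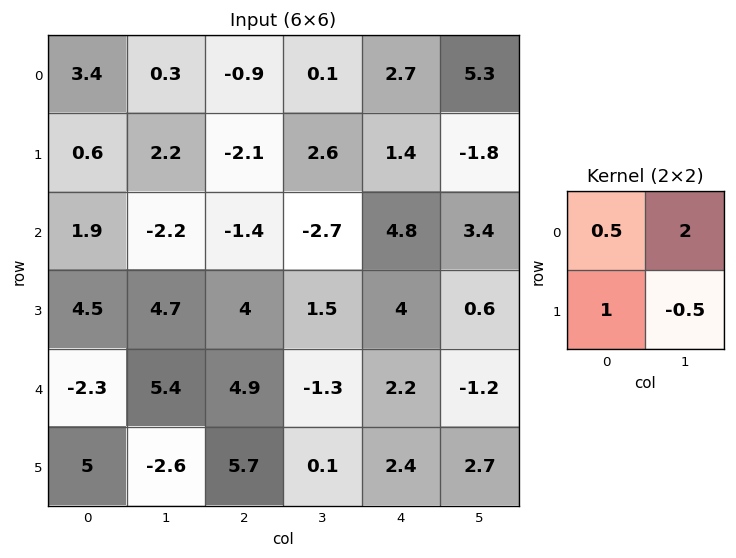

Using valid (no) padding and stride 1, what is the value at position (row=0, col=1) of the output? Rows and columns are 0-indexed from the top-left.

The receptive field on the input at this output position is [0.3 -0.9 / 2.2 -2.1]. Elementwise product with the kernel and sum: 0.3·0.5 + -0.9·2 + 2.2·1 + -2.1·-0.5.

1.6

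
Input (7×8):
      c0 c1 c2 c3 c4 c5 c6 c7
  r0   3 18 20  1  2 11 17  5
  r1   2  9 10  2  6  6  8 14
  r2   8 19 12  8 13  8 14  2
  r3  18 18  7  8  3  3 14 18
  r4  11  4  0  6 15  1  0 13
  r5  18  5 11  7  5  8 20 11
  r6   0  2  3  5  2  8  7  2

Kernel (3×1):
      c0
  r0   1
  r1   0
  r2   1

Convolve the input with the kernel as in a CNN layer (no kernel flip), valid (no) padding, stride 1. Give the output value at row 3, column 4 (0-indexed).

8

The receptive field on the input at this output position is [3 / 15 / 5]. Elementwise product with the kernel and sum: 3·1 + 5·1.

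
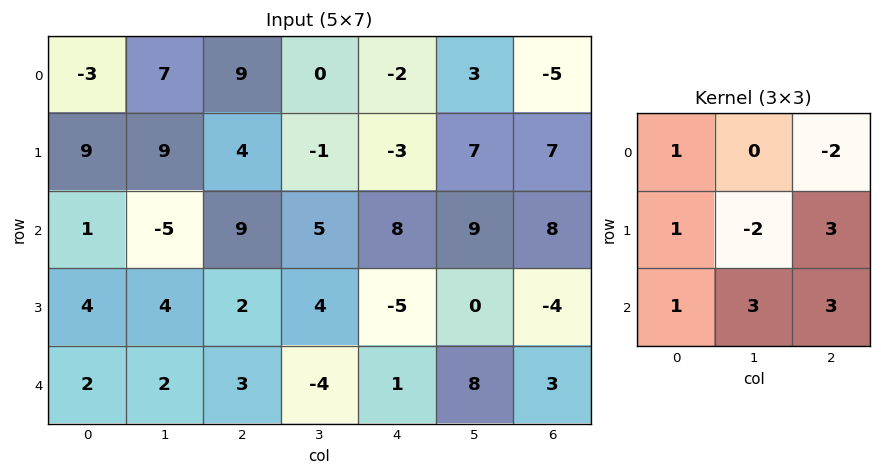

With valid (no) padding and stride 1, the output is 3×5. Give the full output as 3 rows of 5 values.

Output[0,0]: The receptive field on the input at this output position is [-3 7 9 / 9 9 4 / 1 -5 9]. Elementwise product with the kernel and sum: -3·1 + 9·-2 + 9·1 + 9·-2 + 4·3 + 1·1 + -5·3 + 9·3.
Output[0,1]: The receptive field on the input at this output position is [7 9 0 / 9 4 -1 / -5 9 5]. Elementwise product with the kernel and sum: 7·1 + 0·-2 + 9·1 + 4·-2 + -1·3 + -5·1 + 9·3 + 5·3.

-5 42 58 76 71
61 25 32 -10 -20
2 -4 -34 24 9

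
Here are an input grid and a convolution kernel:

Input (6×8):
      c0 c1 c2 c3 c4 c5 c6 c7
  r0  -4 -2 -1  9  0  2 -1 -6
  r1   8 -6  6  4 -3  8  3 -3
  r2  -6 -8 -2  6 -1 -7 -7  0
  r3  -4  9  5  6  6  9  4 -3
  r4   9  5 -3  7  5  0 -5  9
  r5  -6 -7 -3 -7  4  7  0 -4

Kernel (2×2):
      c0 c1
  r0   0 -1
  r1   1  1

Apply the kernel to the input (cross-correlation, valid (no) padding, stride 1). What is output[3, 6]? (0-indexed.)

7

The receptive field on the input at this output position is [4 -3 / -5 9]. Elementwise product with the kernel and sum: -3·-1 + -5·1 + 9·1.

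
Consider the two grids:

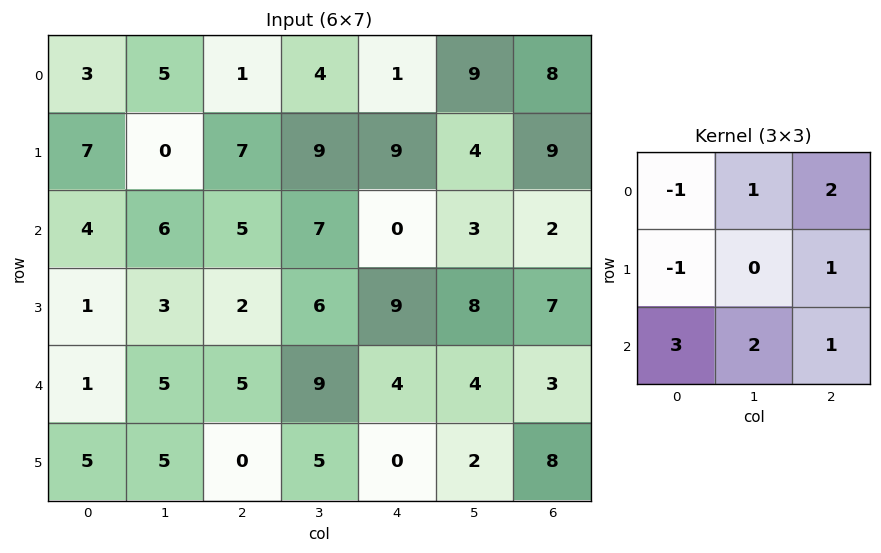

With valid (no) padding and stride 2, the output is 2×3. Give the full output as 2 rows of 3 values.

33 36 32
31 46 28

Output[0,0]: The receptive field on the input at this output position is [3 5 1 / 7 0 7 / 4 6 5]. Elementwise product with the kernel and sum: 3·-1 + 5·1 + 1·2 + 7·-1 + 7·1 + 4·3 + 6·2 + 5·1.
Output[0,1]: The receptive field on the input at this output position is [1 4 1 / 7 9 9 / 5 7 0]. Elementwise product with the kernel and sum: 1·-1 + 4·1 + 1·2 + 7·-1 + 9·1 + 5·3 + 7·2 + 0·1.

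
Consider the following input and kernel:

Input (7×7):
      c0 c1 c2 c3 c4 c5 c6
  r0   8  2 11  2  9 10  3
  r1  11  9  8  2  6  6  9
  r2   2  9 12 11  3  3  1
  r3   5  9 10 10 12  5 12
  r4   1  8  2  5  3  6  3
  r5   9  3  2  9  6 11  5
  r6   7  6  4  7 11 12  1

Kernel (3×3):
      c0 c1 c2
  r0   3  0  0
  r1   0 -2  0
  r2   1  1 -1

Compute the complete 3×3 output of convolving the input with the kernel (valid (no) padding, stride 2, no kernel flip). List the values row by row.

Output[0,0]: The receptive field on the input at this output position is [8 2 11 / 11 9 8 / 2 9 12]. Elementwise product with the kernel and sum: 8·3 + 9·-2 + 2·1 + 9·1 + 12·-1.

5 49 20
-5 20 5
6 -12 9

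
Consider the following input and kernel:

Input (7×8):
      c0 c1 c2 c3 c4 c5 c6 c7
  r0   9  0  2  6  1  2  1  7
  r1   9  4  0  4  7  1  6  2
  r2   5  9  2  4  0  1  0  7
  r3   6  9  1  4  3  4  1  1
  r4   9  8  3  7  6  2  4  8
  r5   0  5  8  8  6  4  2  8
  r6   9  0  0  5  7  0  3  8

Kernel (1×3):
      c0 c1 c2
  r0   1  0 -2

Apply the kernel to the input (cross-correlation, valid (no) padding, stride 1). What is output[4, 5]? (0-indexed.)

The receptive field on the input at this output position is [2 4 8]. Elementwise product with the kernel and sum: 2·1 + 8·-2.

-14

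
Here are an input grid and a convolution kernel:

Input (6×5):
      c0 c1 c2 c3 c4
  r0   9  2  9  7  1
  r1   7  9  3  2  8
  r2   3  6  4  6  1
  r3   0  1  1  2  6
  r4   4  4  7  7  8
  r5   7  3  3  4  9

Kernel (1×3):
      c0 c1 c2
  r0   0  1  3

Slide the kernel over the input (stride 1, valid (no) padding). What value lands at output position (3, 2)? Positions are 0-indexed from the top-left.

The receptive field on the input at this output position is [1 2 6]. Elementwise product with the kernel and sum: 2·1 + 6·3.

20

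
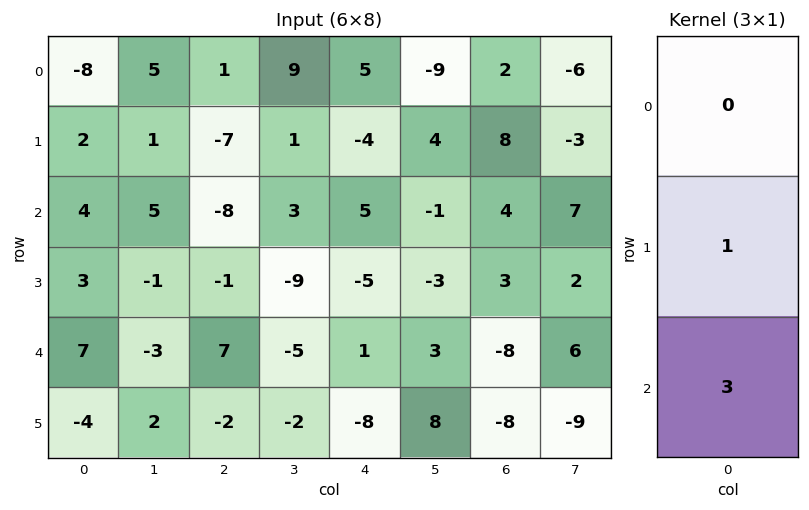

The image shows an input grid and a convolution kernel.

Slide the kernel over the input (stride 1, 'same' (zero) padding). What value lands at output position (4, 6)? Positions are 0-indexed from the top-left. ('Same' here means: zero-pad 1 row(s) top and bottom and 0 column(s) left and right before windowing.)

The receptive field on the zero-padded input at this output position is [3 / -8 / -8]. Elementwise product with the kernel and sum: -8·1 + -8·3.

-32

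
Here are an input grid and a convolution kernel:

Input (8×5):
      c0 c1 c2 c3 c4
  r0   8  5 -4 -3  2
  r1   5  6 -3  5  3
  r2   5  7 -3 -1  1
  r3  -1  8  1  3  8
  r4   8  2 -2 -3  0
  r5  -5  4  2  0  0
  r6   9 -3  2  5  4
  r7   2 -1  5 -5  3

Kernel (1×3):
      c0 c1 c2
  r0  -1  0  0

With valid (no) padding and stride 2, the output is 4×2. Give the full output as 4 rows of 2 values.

-8 4
-5 3
-8 2
-9 -2

Output[0,0]: The receptive field on the input at this output position is [8 5 -4]. Elementwise product with the kernel and sum: 8·-1.
Output[0,1]: The receptive field on the input at this output position is [-4 -3 2]. Elementwise product with the kernel and sum: -4·-1.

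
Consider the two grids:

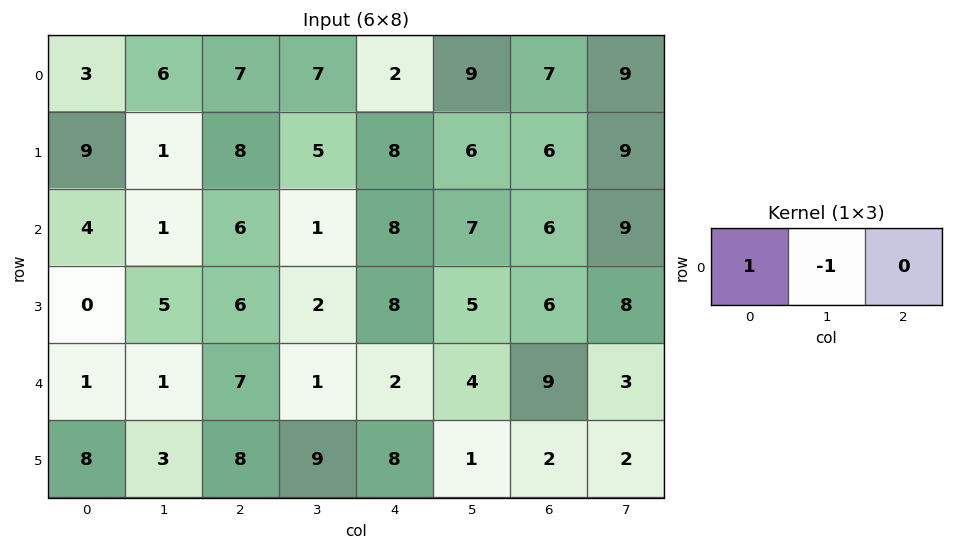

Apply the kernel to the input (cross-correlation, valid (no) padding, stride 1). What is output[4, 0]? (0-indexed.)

The receptive field on the input at this output position is [1 1 7]. Elementwise product with the kernel and sum: 1·1 + 1·-1.

0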